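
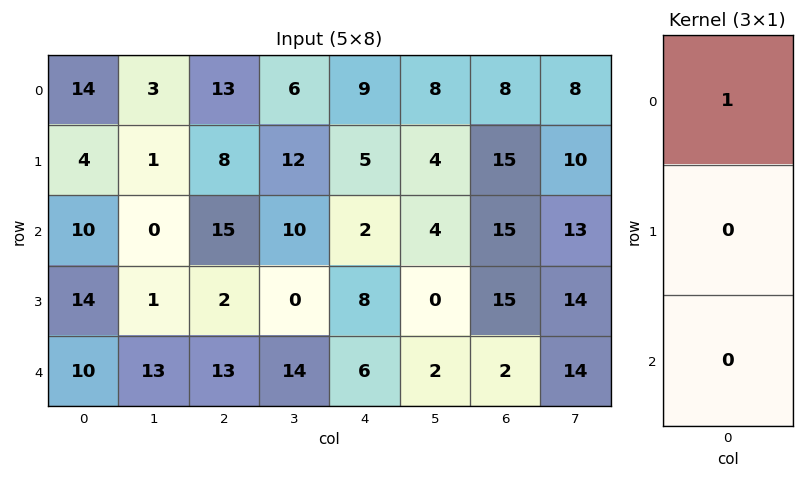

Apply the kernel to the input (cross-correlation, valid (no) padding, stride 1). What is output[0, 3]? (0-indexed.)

The receptive field on the input at this output position is [6 / 12 / 10]. Elementwise product with the kernel and sum: 6·1.

6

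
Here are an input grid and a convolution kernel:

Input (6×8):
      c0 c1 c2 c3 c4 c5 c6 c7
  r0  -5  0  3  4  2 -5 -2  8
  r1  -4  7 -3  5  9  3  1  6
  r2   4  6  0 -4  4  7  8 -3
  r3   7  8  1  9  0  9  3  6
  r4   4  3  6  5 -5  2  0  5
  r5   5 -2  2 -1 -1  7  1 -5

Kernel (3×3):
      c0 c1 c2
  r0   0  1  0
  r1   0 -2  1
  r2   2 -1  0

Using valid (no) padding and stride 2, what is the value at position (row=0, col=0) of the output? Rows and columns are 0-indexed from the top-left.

-15

The receptive field on the input at this output position is [-5 0 3 / -4 7 -3 / 4 6 0]. Elementwise product with the kernel and sum: 0·1 + 7·-2 + -3·1 + 4·2 + 6·-1.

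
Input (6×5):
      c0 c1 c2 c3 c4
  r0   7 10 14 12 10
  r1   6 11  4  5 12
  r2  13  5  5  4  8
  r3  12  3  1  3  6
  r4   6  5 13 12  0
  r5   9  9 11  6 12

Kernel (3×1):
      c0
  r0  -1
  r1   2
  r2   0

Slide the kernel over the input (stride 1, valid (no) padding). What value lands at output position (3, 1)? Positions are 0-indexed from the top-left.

The receptive field on the input at this output position is [3 / 5 / 9]. Elementwise product with the kernel and sum: 3·-1 + 5·2.

7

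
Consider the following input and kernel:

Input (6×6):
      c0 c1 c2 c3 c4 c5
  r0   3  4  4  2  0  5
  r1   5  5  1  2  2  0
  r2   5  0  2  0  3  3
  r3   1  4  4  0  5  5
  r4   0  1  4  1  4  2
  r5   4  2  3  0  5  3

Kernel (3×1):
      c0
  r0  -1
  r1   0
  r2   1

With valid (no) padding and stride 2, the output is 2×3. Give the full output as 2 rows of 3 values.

2 -2 3
-5 2 1

Output[0,0]: The receptive field on the input at this output position is [3 / 5 / 5]. Elementwise product with the kernel and sum: 3·-1 + 5·1.
Output[0,1]: The receptive field on the input at this output position is [4 / 1 / 2]. Elementwise product with the kernel and sum: 4·-1 + 2·1.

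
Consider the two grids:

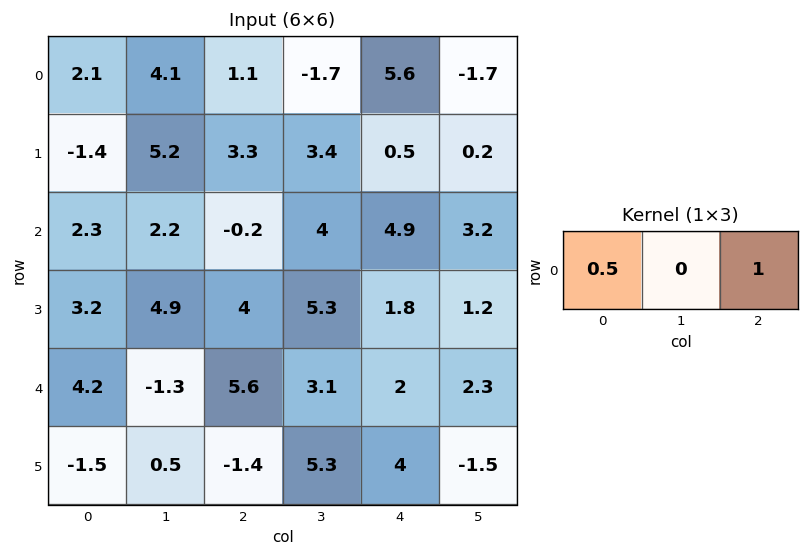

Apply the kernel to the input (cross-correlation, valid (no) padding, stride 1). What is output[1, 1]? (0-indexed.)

6

The receptive field on the input at this output position is [5.2 3.3 3.4]. Elementwise product with the kernel and sum: 5.2·0.5 + 3.4·1.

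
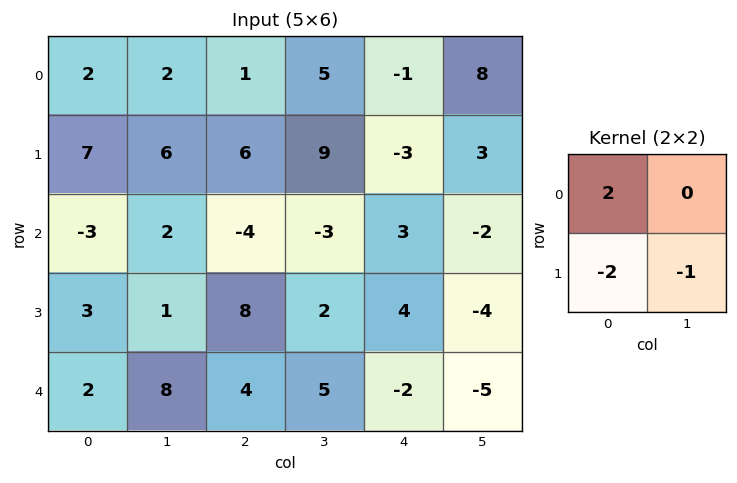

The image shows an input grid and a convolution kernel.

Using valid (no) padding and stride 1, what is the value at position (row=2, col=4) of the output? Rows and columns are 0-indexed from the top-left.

The receptive field on the input at this output position is [3 -2 / 4 -4]. Elementwise product with the kernel and sum: 3·2 + 4·-2 + -4·-1.

2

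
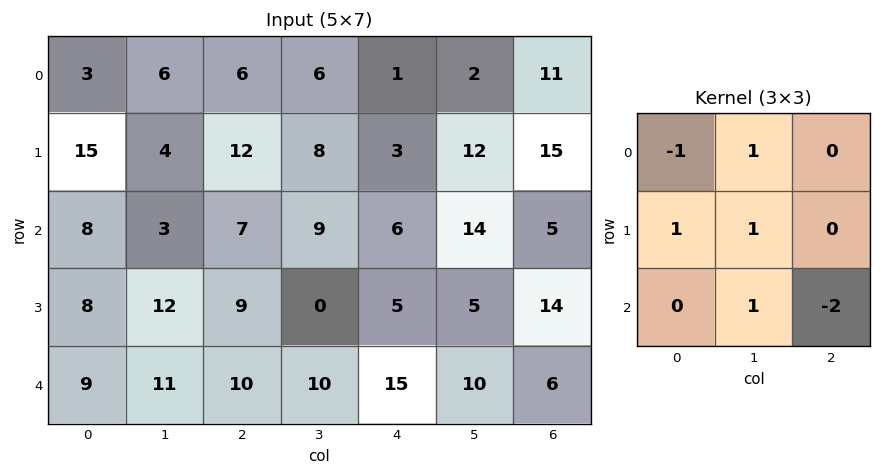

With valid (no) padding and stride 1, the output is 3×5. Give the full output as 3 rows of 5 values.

11 5 17 -16 20
-6 27 2 5 6
6 15 -9 -3 16

Output[0,0]: The receptive field on the input at this output position is [3 6 6 / 15 4 12 / 8 3 7]. Elementwise product with the kernel and sum: 3·-1 + 6·1 + 15·1 + 4·1 + 3·1 + 7·-2.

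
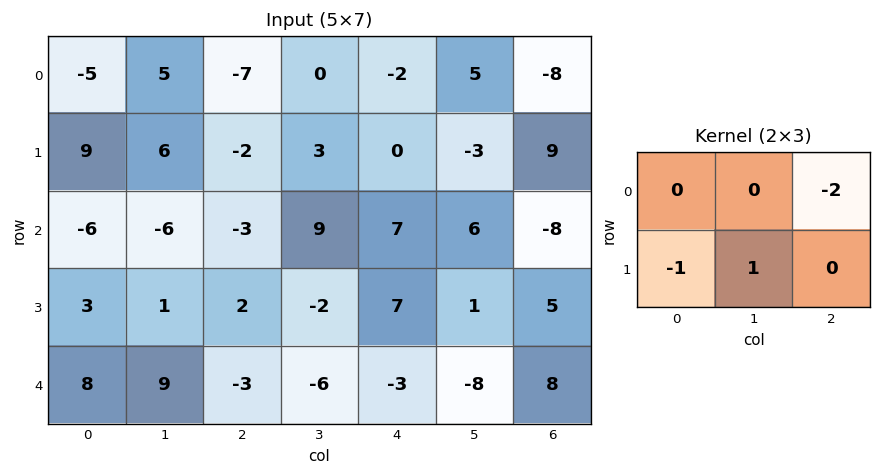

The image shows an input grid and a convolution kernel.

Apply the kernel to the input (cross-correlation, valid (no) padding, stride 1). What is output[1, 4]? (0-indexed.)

-19

The receptive field on the input at this output position is [0 -3 9 / 7 6 -8]. Elementwise product with the kernel and sum: 9·-2 + 7·-1 + 6·1.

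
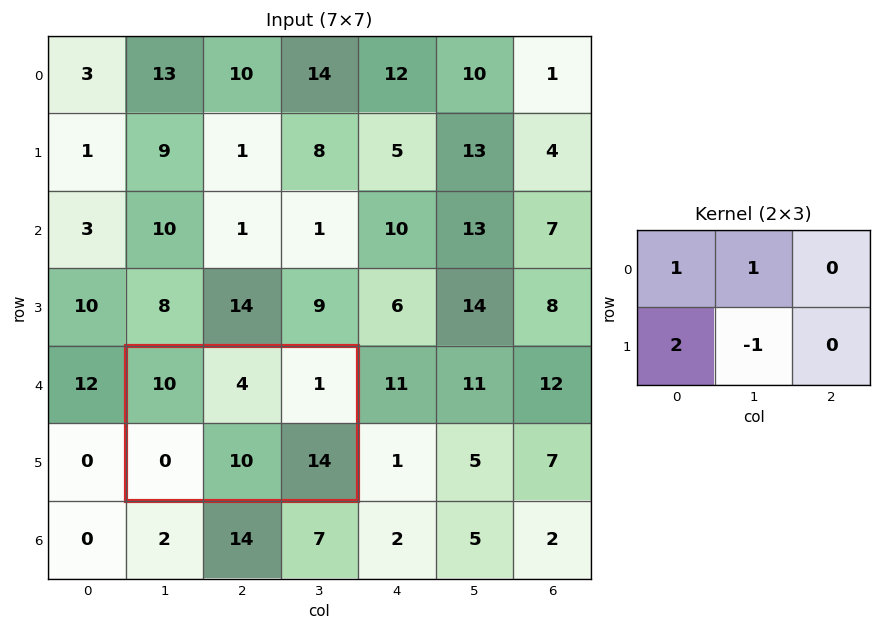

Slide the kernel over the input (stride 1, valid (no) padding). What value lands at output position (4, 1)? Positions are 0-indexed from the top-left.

The receptive field on the input at this output position is [10 4 1 / 0 10 14]. Elementwise product with the kernel and sum: 10·1 + 4·1 + 0·2 + 10·-1.

4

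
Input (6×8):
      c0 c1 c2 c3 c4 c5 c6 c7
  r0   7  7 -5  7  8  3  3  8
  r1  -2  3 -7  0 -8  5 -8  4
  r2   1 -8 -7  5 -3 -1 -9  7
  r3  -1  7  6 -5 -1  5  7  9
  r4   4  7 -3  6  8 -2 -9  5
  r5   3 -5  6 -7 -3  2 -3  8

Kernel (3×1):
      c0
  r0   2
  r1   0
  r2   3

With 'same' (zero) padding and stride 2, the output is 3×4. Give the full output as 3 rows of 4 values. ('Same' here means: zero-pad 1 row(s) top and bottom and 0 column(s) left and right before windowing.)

Output[0,0]: The receptive field on the zero-padded input at this output position is [0 / 7 / -2]. Elementwise product with the kernel and sum: 0·2 + -2·3.

-6 -21 -24 -24
-7 4 -19 5
7 30 -11 5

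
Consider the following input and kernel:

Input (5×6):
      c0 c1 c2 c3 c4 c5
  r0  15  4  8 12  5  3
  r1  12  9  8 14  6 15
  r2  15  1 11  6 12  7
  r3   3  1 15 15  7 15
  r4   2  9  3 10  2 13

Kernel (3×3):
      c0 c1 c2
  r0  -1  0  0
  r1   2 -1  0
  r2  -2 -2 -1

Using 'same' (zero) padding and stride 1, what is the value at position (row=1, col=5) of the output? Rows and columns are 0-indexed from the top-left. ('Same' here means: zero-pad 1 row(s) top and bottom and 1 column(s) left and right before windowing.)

The receptive field on the zero-padded input at this output position is [5 3 0 / 6 15 0 / 12 7 0]. Elementwise product with the kernel and sum: 5·-1 + 6·2 + 15·-1 + 12·-2 + 7·-2 + 0·-1.

-46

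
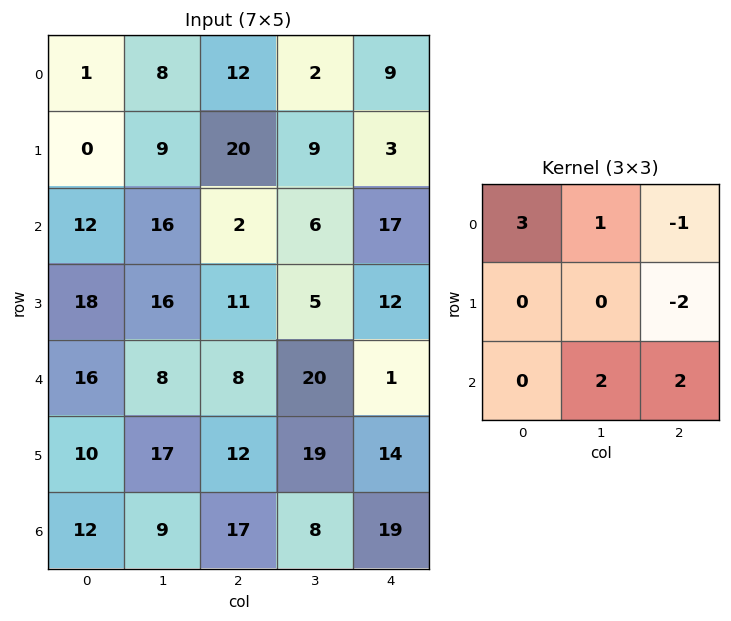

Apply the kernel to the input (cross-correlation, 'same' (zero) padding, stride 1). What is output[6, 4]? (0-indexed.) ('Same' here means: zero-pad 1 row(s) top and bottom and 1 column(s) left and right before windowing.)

The receptive field on the zero-padded input at this output position is [19 14 0 / 8 19 0 / 0 0 0]. Elementwise product with the kernel and sum: 19·3 + 14·1 + 0·-1 + 0·-2 + 0·2 + 0·2.

71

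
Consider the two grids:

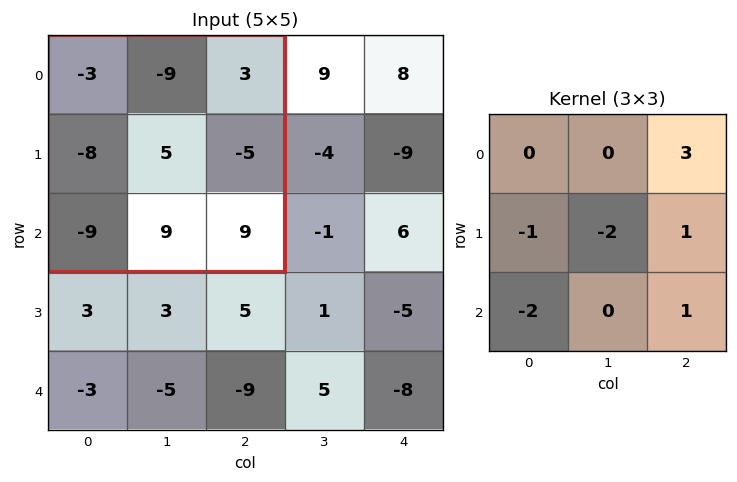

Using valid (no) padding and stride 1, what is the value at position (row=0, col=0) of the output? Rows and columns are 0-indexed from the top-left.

29

The receptive field on the input at this output position is [-3 -9 3 / -8 5 -5 / -9 9 9]. Elementwise product with the kernel and sum: 3·3 + -8·-1 + 5·-2 + -5·1 + -9·-2 + 9·1.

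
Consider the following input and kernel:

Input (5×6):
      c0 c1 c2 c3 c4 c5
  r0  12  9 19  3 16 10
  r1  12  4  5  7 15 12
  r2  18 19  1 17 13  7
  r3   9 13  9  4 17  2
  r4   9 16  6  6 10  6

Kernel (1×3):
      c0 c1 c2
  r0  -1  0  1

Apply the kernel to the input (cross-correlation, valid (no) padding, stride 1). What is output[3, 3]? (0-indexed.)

-2

The receptive field on the input at this output position is [4 17 2]. Elementwise product with the kernel and sum: 4·-1 + 2·1.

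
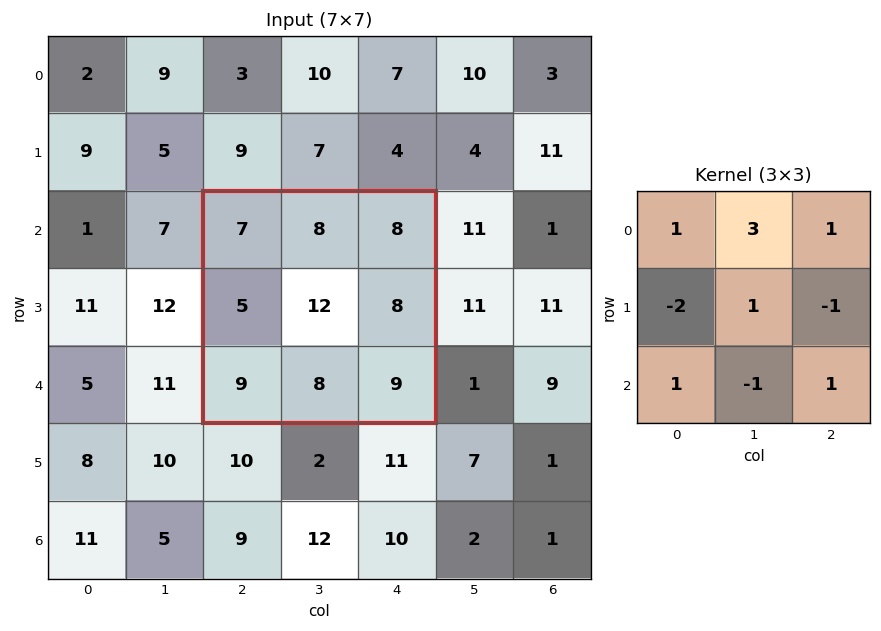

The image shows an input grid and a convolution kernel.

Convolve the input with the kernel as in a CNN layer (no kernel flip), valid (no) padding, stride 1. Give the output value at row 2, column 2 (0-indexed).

The receptive field on the input at this output position is [7 8 8 / 5 12 8 / 9 8 9]. Elementwise product with the kernel and sum: 7·1 + 8·3 + 8·1 + 5·-2 + 12·1 + 8·-1 + 9·1 + 8·-1 + 9·1.

43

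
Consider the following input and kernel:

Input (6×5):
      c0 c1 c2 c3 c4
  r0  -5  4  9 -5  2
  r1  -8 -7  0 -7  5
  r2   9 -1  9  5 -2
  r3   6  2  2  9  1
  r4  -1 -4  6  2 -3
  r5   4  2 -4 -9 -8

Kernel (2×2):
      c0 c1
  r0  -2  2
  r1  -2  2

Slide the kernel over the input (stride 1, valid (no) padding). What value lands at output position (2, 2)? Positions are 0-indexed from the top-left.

The receptive field on the input at this output position is [9 5 / 2 9]. Elementwise product with the kernel and sum: 9·-2 + 5·2 + 2·-2 + 9·2.

6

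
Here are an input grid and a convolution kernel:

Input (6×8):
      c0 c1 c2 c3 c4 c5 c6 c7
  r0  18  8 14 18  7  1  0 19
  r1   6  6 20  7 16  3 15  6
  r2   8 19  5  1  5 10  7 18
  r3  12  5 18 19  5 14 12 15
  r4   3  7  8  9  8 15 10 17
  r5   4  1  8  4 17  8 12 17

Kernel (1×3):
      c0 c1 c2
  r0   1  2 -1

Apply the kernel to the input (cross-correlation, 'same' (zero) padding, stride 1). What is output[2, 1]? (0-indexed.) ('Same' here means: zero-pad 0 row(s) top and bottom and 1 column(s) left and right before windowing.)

The receptive field on the zero-padded input at this output position is [8 19 5]. Elementwise product with the kernel and sum: 8·1 + 19·2 + 5·-1.

41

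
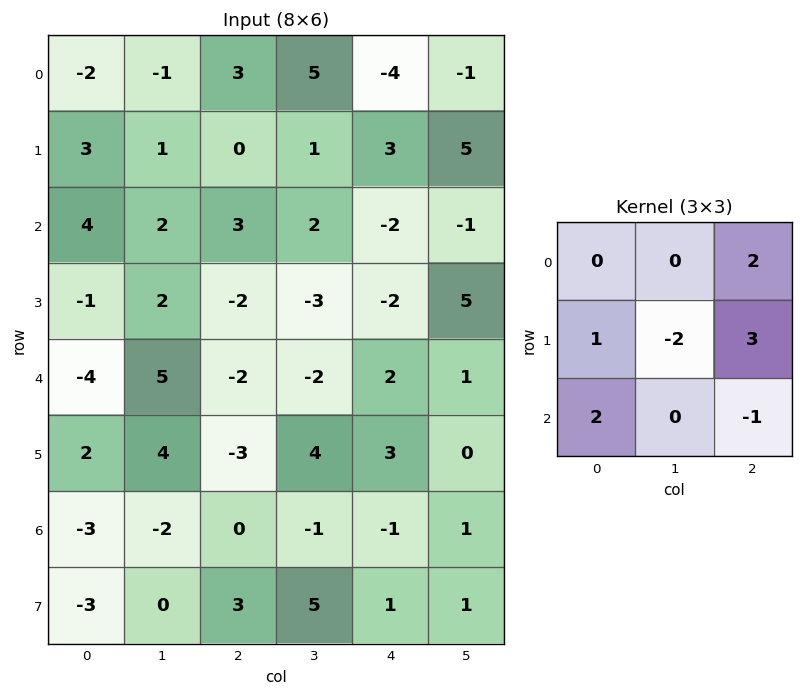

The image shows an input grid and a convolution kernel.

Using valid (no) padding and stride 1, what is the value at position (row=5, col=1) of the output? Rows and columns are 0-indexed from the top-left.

The receptive field on the input at this output position is [4 -3 4 / -2 0 -1 / 0 3 5]. Elementwise product with the kernel and sum: 4·2 + -2·1 + 0·-2 + -1·3 + 0·2 + 5·-1.

-2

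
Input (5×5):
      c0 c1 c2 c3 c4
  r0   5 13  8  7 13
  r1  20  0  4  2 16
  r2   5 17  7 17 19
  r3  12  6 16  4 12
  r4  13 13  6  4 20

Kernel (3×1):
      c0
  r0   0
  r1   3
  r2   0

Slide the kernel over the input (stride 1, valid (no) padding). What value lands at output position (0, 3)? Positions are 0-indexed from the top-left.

The receptive field on the input at this output position is [7 / 2 / 17]. Elementwise product with the kernel and sum: 2·3.

6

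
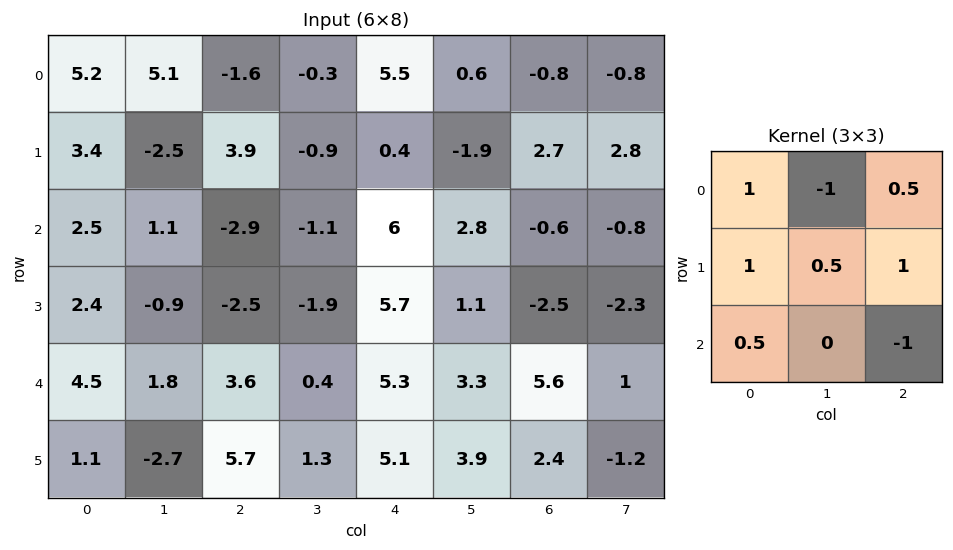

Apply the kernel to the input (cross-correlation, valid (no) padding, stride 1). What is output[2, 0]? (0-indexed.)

The receptive field on the input at this output position is [2.5 1.1 -2.9 / 2.4 -0.9 -2.5 / 4.5 1.8 3.6]. Elementwise product with the kernel and sum: 2.5·1 + 1.1·-1 + -2.9·0.5 + 2.4·1 + -0.9·0.5 + -2.5·1 + 4.5·0.5 + 3.6·-1.

-1.95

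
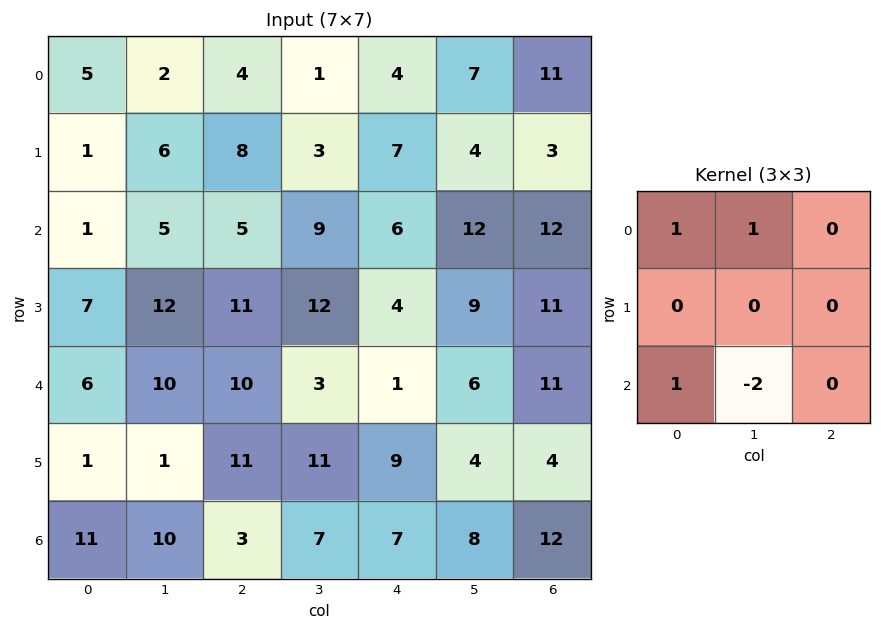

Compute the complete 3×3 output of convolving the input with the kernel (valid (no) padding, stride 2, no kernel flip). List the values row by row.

-2 -8 -7
-8 18 7
7 2 -2

Output[0,0]: The receptive field on the input at this output position is [5 2 4 / 1 6 8 / 1 5 5]. Elementwise product with the kernel and sum: 5·1 + 2·1 + 1·1 + 5·-2.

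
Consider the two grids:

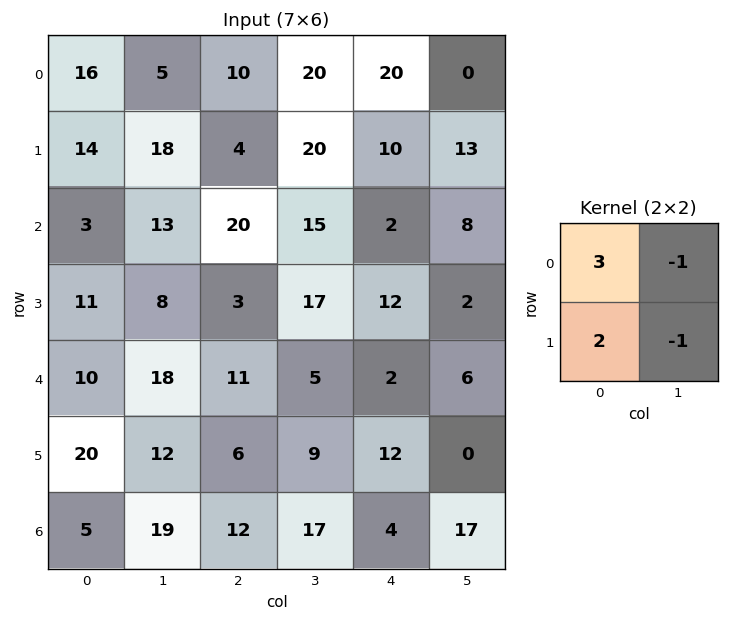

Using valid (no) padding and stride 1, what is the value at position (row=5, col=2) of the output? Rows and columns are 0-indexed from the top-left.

The receptive field on the input at this output position is [6 9 / 12 17]. Elementwise product with the kernel and sum: 6·3 + 9·-1 + 12·2 + 17·-1.

16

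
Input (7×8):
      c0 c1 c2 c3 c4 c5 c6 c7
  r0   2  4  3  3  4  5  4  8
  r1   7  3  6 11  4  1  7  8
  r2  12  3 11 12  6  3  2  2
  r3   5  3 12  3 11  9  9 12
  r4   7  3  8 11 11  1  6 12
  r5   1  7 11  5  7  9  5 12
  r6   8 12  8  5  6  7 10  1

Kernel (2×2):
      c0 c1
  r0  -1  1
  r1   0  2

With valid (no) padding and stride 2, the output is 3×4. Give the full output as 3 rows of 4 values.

8 22 3 20
-3 7 15 24
10 13 8 30

Output[0,0]: The receptive field on the input at this output position is [2 4 / 7 3]. Elementwise product with the kernel and sum: 2·-1 + 4·1 + 3·2.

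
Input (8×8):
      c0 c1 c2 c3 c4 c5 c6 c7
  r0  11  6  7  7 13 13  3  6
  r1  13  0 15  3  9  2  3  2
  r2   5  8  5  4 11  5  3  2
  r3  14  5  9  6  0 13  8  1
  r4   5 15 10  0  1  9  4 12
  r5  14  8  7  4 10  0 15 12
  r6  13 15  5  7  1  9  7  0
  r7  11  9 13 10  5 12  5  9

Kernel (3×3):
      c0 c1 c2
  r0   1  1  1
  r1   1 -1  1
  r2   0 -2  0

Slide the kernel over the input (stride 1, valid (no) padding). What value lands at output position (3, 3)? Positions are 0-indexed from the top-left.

7

The receptive field on the input at this output position is [6 0 13 / 0 1 9 / 4 10 0]. Elementwise product with the kernel and sum: 6·1 + 0·1 + 13·1 + 0·1 + 1·-1 + 9·1 + 10·-2.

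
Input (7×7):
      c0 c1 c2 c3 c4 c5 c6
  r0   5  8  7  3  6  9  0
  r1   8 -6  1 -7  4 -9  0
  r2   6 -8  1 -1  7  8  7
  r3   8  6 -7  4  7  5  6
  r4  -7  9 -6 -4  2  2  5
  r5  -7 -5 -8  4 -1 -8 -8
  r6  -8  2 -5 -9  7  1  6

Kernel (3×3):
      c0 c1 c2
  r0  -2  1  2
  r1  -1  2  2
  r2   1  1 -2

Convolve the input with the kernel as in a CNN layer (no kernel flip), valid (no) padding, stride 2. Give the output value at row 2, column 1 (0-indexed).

-2

The receptive field on the input at this output position is [-6 -4 2 / -8 4 -1 / -5 -9 7]. Elementwise product with the kernel and sum: -6·-2 + -4·1 + 2·2 + -8·-1 + 4·2 + -1·2 + -5·1 + -9·1 + 7·-2.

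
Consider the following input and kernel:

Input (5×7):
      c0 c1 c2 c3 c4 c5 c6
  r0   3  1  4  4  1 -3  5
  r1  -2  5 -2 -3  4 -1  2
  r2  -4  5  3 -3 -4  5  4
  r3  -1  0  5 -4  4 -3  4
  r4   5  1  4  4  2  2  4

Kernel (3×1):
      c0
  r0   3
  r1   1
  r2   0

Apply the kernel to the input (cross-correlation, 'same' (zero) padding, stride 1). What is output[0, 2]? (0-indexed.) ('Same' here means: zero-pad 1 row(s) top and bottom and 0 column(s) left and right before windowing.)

The receptive field on the zero-padded input at this output position is [0 / 4 / -2]. Elementwise product with the kernel and sum: 0·3 + 4·1.

4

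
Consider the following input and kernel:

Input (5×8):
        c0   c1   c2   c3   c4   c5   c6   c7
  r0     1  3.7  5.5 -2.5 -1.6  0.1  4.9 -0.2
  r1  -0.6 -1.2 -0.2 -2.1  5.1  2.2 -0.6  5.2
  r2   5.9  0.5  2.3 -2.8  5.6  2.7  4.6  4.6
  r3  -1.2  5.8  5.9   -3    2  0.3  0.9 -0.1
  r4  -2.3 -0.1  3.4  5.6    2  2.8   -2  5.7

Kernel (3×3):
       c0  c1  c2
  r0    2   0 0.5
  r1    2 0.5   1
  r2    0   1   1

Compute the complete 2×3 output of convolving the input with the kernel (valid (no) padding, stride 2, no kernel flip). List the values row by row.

Output[0,0]: The receptive field on the input at this output position is [1 3.7 5.5 / -0.6 -1.2 -0.2 / 5.9 0.5 2.3]. Elementwise product with the kernel and sum: 1·2 + 5.5·0.5 + -0.6·2 + -1.2·0.5 + -0.2·1 + 0.5·1 + 2.3·1.

5.55 16.65 17.25
22.65 27.3 19.35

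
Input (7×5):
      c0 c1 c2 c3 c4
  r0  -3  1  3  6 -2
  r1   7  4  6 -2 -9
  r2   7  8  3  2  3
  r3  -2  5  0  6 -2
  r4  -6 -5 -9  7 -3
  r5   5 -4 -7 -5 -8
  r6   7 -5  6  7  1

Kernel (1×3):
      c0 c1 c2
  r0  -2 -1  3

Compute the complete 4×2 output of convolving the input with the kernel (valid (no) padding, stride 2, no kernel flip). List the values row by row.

Output[0,0]: The receptive field on the input at this output position is [-3 1 3]. Elementwise product with the kernel and sum: -3·-2 + 1·-1 + 3·3.
Output[0,1]: The receptive field on the input at this output position is [3 6 -2]. Elementwise product with the kernel and sum: 3·-2 + 6·-1 + -2·3.

14 -18
-13 1
-10 2
9 -16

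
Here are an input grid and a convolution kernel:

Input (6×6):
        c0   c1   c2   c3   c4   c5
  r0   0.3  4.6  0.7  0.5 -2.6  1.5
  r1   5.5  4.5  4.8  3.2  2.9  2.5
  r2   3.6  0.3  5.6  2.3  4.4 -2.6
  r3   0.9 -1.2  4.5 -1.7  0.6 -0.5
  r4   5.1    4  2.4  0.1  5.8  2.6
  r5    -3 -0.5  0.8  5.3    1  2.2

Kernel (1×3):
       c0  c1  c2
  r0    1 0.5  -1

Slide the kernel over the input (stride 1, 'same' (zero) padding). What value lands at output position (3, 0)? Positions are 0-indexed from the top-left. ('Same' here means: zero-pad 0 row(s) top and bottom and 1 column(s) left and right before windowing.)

1.65

The receptive field on the zero-padded input at this output position is [0 0.9 -1.2]. Elementwise product with the kernel and sum: 0·1 + 0.9·0.5 + -1.2·-1.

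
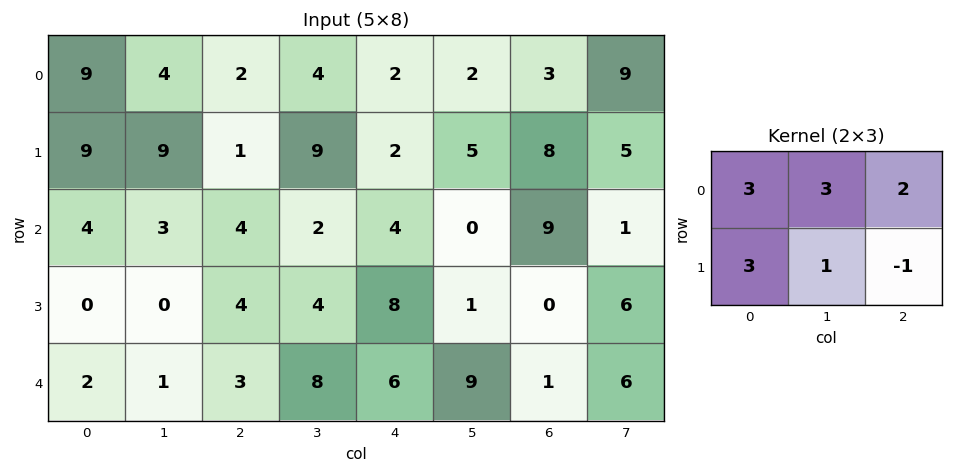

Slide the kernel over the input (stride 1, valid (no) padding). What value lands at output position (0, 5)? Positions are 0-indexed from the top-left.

51

The receptive field on the input at this output position is [2 3 9 / 5 8 5]. Elementwise product with the kernel and sum: 2·3 + 3·3 + 9·2 + 5·3 + 8·1 + 5·-1.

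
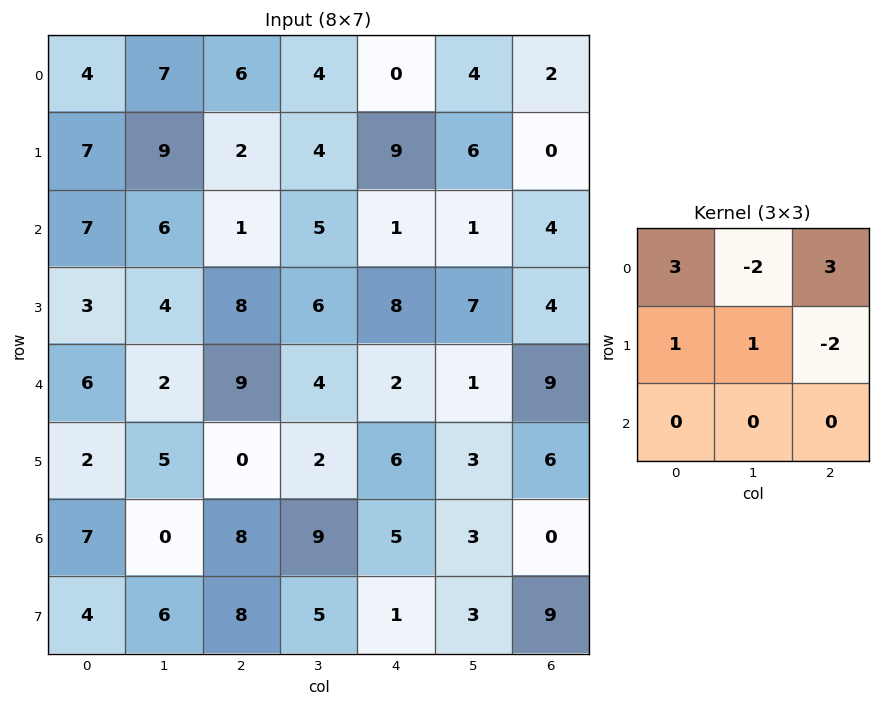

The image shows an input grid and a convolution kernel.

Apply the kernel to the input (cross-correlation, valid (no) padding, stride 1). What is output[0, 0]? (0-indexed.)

The receptive field on the input at this output position is [4 7 6 / 7 9 2 / 7 6 1]. Elementwise product with the kernel and sum: 4·3 + 7·-2 + 6·3 + 7·1 + 9·1 + 2·-2.

28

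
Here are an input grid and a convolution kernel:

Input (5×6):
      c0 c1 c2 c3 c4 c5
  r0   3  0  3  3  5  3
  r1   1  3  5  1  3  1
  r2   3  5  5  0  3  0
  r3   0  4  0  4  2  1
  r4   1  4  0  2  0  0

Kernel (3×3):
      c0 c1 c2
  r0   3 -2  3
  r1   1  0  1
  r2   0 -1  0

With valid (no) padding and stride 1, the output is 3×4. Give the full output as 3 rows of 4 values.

Output[0,0]: The receptive field on the input at this output position is [3 0 3 / 1 3 5 / 3 5 5]. Elementwise product with the kernel and sum: 3·3 + 0·-2 + 3·3 + 1·1 + 5·1 + 5·-1.
Output[0,1]: The receptive field on the input at this output position is [0 3 3 / 3 5 1 / 5 5 0]. Elementwise product with the kernel and sum: 0·3 + 3·-2 + 3·3 + 3·1 + 1·1 + 5·-1.

19 2 26 7
16 7 26 -2
10 13 24 -1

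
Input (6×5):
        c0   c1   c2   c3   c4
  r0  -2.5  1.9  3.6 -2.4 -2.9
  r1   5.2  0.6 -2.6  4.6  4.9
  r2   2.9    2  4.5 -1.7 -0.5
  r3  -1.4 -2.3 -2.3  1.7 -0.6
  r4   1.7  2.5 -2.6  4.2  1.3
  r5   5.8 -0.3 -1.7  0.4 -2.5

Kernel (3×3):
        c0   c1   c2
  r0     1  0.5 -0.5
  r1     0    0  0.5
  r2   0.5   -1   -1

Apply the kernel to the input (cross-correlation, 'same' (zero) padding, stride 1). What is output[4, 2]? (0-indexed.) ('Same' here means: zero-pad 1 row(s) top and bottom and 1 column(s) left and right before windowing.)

The receptive field on the zero-padded input at this output position is [-2.3 -2.3 1.7 / 2.5 -2.6 4.2 / -0.3 -1.7 0.4]. Elementwise product with the kernel and sum: -2.3·1 + -2.3·0.5 + 1.7·-0.5 + 4.2·0.5 + -0.3·0.5 + -1.7·-1 + 0.4·-1.

-1.05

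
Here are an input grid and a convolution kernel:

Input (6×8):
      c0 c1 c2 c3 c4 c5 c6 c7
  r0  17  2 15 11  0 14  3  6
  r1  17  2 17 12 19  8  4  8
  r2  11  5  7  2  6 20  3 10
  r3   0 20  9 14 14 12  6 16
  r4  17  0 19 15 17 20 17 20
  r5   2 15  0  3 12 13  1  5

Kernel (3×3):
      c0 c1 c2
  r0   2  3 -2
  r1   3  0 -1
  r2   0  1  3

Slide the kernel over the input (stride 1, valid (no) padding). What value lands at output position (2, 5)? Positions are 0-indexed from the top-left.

The receptive field on the input at this output position is [20 3 10 / 12 6 16 / 20 17 20]. Elementwise product with the kernel and sum: 20·2 + 3·3 + 10·-2 + 12·3 + 16·-1 + 17·1 + 20·3.

126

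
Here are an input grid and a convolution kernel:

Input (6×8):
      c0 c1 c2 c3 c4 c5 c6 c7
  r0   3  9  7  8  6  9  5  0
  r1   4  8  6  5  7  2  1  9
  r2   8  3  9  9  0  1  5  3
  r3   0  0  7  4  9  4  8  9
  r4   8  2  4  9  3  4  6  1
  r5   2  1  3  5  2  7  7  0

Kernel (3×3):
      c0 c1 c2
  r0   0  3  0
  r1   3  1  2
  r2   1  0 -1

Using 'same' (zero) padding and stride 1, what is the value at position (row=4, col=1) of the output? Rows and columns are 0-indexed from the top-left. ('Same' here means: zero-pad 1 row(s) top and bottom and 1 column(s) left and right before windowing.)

33

The receptive field on the zero-padded input at this output position is [0 0 7 / 8 2 4 / 2 1 3]. Elementwise product with the kernel and sum: 0·3 + 8·3 + 2·1 + 4·2 + 2·1 + 3·-1.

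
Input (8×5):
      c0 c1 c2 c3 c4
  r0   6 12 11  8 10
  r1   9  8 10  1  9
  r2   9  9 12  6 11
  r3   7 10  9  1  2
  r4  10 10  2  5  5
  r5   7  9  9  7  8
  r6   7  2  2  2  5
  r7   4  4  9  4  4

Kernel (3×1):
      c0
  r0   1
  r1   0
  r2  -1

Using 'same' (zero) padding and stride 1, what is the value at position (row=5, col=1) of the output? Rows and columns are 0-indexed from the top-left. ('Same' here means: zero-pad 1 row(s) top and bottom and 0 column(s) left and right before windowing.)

The receptive field on the zero-padded input at this output position is [10 / 9 / 2]. Elementwise product with the kernel and sum: 10·1 + 2·-1.

8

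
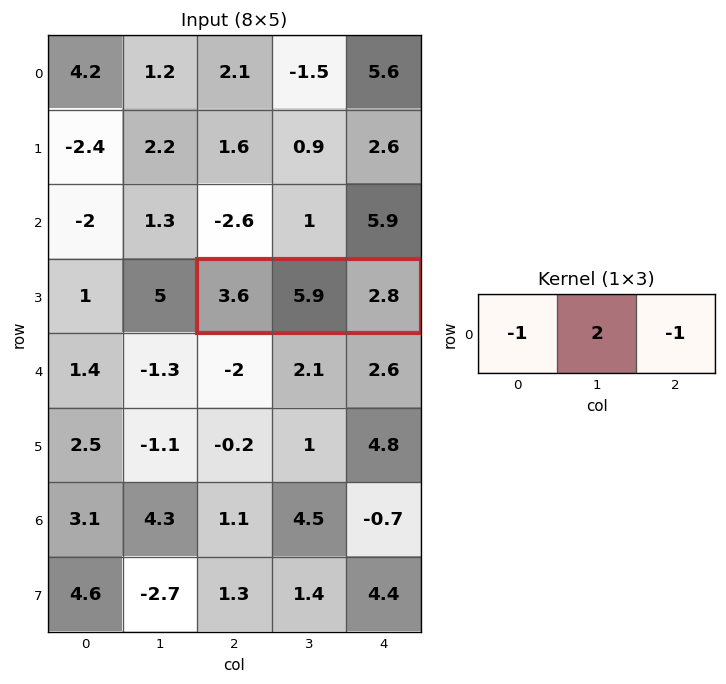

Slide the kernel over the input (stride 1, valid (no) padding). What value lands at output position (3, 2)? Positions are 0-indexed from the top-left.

The receptive field on the input at this output position is [3.6 5.9 2.8]. Elementwise product with the kernel and sum: 3.6·-1 + 5.9·2 + 2.8·-1.

5.4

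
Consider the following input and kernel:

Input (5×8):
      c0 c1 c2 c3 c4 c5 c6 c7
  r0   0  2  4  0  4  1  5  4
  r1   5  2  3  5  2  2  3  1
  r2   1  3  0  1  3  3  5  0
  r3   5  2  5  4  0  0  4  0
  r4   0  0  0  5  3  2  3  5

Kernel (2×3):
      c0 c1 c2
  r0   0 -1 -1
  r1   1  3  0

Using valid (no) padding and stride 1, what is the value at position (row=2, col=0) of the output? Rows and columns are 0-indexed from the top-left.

8

The receptive field on the input at this output position is [1 3 0 / 5 2 5]. Elementwise product with the kernel and sum: 3·-1 + 0·-1 + 5·1 + 2·3.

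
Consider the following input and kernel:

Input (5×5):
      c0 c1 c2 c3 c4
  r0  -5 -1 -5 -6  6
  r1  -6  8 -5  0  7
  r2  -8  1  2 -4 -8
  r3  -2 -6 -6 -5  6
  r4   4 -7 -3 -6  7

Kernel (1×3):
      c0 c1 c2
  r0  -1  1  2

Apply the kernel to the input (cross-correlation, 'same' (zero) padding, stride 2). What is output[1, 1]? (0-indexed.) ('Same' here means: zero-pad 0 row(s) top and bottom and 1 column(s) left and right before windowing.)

The receptive field on the zero-padded input at this output position is [1 2 -4]. Elementwise product with the kernel and sum: 1·-1 + 2·1 + -4·2.

-7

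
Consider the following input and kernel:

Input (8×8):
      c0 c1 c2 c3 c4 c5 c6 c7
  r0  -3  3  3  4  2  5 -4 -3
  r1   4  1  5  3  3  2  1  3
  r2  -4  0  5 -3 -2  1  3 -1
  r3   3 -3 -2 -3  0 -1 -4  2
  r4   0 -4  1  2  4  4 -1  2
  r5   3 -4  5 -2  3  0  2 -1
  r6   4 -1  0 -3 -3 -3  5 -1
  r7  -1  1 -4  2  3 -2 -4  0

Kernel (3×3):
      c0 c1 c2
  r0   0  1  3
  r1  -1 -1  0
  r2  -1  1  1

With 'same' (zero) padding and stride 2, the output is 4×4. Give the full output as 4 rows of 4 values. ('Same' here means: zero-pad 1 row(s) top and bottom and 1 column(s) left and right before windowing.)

Output[0,0]: The receptive field on the zero-padded input at this output position is [0 0 0 / 0 -3 3 / 0 4 1]. Elementwise product with the kernel and sum: 0·1 + 0·3 + 0·-1 + -3·-1 + 0·-1 + 4·1 + 1·1.

8 1 -4 1
11 7 16 5
-7 -1 -4 0
-13 -3 8 -5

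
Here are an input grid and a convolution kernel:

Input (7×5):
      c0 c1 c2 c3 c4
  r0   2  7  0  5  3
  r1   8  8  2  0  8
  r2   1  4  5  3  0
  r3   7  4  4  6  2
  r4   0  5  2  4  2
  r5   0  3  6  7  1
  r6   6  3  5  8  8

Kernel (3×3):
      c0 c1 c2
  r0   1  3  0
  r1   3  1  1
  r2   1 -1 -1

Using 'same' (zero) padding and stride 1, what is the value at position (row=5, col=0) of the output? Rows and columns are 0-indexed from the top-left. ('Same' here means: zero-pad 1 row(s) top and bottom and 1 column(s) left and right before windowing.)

-6

The receptive field on the zero-padded input at this output position is [0 0 5 / 0 0 3 / 0 6 3]. Elementwise product with the kernel and sum: 0·1 + 0·3 + 0·3 + 0·1 + 3·1 + 0·1 + 6·-1 + 3·-1.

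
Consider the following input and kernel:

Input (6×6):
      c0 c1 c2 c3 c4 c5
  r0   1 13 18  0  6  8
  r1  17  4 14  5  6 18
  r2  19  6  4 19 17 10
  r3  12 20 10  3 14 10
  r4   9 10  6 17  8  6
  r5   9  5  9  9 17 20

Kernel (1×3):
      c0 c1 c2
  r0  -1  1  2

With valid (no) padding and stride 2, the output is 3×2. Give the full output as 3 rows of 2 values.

Output[0,0]: The receptive field on the input at this output position is [1 13 18]. Elementwise product with the kernel and sum: 1·-1 + 13·1 + 18·2.
Output[0,1]: The receptive field on the input at this output position is [18 0 6]. Elementwise product with the kernel and sum: 18·-1 + 0·1 + 6·2.

48 -6
-5 49
13 27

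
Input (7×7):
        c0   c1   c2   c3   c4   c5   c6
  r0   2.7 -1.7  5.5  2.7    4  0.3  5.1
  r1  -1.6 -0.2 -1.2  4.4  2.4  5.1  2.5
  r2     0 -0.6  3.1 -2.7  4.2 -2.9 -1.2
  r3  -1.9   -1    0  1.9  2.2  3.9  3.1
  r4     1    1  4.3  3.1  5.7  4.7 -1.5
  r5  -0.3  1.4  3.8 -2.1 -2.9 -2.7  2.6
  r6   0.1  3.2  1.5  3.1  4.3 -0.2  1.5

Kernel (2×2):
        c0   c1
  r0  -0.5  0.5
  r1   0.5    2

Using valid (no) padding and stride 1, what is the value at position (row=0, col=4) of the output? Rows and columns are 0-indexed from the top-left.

9.55

The receptive field on the input at this output position is [4 0.3 / 2.4 5.1]. Elementwise product with the kernel and sum: 4·-0.5 + 0.3·0.5 + 2.4·0.5 + 5.1·2.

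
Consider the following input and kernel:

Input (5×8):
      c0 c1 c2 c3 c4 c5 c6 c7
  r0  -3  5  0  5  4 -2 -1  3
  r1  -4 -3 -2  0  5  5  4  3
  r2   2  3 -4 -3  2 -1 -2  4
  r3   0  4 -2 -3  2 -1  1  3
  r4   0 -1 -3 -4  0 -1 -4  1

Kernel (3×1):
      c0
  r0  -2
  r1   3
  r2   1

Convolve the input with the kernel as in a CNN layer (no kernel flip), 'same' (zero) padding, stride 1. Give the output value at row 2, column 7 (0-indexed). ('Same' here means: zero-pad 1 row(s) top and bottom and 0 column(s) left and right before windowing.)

The receptive field on the zero-padded input at this output position is [3 / 4 / 3]. Elementwise product with the kernel and sum: 3·-2 + 4·3 + 3·1.

9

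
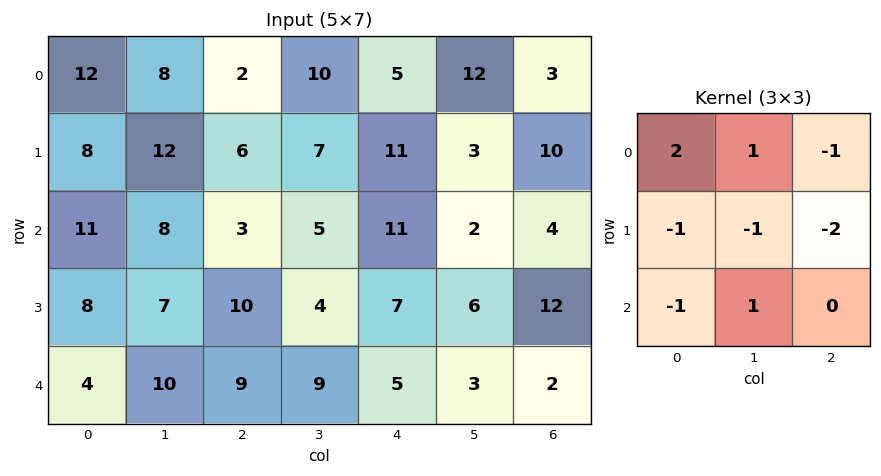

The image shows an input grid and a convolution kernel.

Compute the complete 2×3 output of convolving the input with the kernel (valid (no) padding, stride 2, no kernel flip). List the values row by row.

-5 -24 -24
-2 -28 -19

Output[0,0]: The receptive field on the input at this output position is [12 8 2 / 8 12 6 / 11 8 3]. Elementwise product with the kernel and sum: 12·2 + 8·1 + 2·-1 + 8·-1 + 12·-1 + 6·-2 + 11·-1 + 8·1.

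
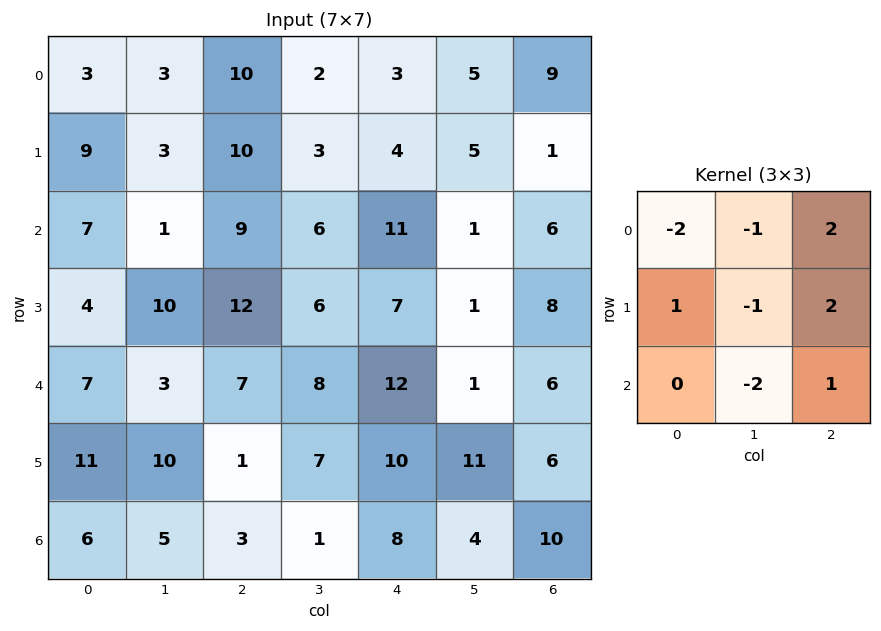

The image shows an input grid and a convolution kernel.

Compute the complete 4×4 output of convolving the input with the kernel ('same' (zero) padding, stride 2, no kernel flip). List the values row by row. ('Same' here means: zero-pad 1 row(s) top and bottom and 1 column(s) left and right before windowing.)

-12 -20 6 -6
-6 -24 -16 -32
3 -3 -28 -27
13 -3 -1 -34

Output[0,0]: The receptive field on the zero-padded input at this output position is [0 0 0 / 0 3 3 / 0 9 3]. Elementwise product with the kernel and sum: 0·-2 + 0·-1 + 0·2 + 0·1 + 3·-1 + 3·2 + 9·-2 + 3·1.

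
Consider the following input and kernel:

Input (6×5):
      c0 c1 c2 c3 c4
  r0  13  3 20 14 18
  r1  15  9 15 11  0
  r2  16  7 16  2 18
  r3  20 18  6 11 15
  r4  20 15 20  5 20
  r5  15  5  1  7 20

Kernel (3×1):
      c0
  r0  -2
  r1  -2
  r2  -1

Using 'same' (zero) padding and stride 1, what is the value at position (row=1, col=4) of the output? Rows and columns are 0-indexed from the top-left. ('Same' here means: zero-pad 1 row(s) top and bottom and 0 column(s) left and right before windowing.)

The receptive field on the zero-padded input at this output position is [18 / 0 / 18]. Elementwise product with the kernel and sum: 18·-2 + 0·-2 + 18·-1.

-54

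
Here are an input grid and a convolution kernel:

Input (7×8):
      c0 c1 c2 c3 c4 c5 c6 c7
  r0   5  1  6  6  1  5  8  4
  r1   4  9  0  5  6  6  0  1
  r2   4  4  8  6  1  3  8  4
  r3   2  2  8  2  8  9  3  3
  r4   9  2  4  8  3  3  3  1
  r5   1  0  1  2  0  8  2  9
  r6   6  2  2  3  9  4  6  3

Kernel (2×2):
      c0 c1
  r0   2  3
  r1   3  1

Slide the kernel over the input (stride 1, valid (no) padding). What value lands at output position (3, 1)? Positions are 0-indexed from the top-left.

The receptive field on the input at this output position is [2 8 / 2 4]. Elementwise product with the kernel and sum: 2·2 + 8·3 + 2·3 + 4·1.

38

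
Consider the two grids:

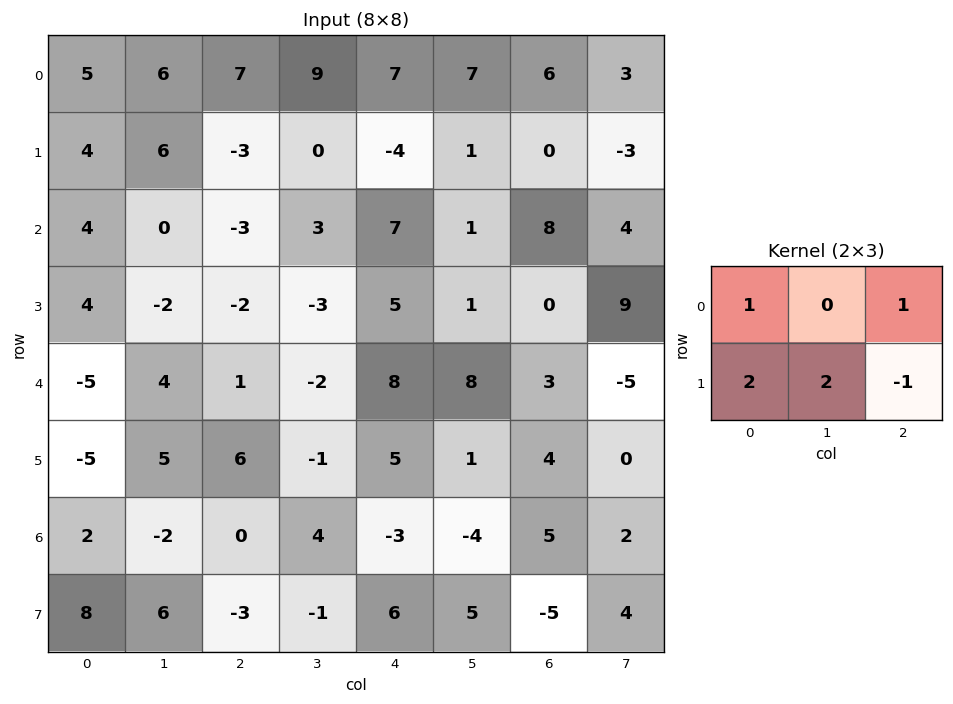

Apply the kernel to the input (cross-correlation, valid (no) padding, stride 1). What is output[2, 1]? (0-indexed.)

The receptive field on the input at this output position is [0 -3 3 / -2 -2 -3]. Elementwise product with the kernel and sum: 0·1 + 3·1 + -2·2 + -2·2 + -3·-1.

-2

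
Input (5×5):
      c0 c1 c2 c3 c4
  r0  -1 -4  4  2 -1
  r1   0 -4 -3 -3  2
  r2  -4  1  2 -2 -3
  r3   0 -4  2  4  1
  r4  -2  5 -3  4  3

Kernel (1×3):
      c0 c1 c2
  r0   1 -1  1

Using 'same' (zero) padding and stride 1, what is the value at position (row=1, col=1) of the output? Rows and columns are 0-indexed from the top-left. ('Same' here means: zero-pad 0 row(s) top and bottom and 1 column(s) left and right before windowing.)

1

The receptive field on the zero-padded input at this output position is [0 -4 -3]. Elementwise product with the kernel and sum: 0·1 + -4·-1 + -3·1.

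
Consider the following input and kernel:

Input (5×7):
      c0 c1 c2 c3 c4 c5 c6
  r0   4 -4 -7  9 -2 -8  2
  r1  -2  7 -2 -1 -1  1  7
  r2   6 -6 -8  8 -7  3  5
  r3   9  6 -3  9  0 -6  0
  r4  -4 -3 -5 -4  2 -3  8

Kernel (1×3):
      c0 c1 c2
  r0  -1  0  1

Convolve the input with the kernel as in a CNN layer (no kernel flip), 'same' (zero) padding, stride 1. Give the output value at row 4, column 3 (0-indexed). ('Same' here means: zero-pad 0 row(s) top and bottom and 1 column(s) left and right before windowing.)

The receptive field on the zero-padded input at this output position is [-5 -4 2]. Elementwise product with the kernel and sum: -5·-1 + 2·1.

7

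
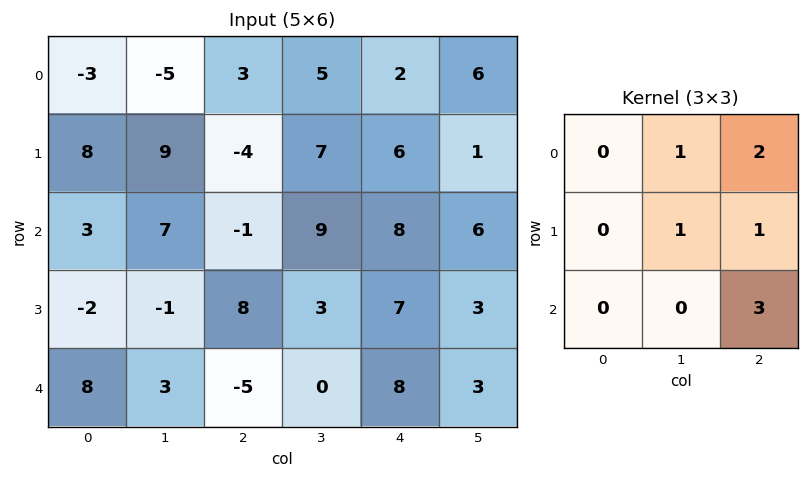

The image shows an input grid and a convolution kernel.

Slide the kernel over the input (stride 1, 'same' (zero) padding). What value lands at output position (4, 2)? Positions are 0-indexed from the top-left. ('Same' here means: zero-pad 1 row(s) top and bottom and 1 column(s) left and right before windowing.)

The receptive field on the zero-padded input at this output position is [-1 8 3 / 3 -5 0 / 0 0 0]. Elementwise product with the kernel and sum: 8·1 + 3·2 + -5·1 + 0·1 + 0·3.

9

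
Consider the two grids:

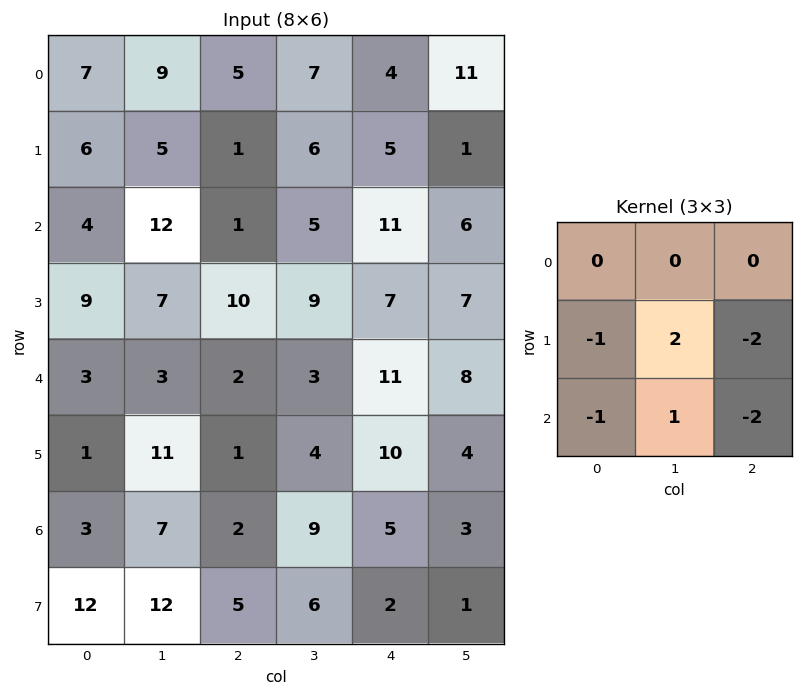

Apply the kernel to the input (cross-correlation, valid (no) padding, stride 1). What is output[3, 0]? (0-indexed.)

The receptive field on the input at this output position is [9 7 10 / 3 3 2 / 1 11 1]. Elementwise product with the kernel and sum: 3·-1 + 3·2 + 2·-2 + 1·-1 + 11·1 + 1·-2.

7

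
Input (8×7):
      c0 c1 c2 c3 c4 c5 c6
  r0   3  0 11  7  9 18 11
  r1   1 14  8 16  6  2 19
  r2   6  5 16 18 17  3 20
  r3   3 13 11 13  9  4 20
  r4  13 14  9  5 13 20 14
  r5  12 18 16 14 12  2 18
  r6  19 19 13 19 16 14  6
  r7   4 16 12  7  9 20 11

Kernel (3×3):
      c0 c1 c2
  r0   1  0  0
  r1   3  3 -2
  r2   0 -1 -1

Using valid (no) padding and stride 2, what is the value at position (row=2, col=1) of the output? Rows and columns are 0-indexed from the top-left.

The receptive field on the input at this output position is [9 5 13 / 16 14 12 / 13 19 16]. Elementwise product with the kernel and sum: 9·1 + 16·3 + 14·3 + 12·-2 + 19·-1 + 16·-1.

40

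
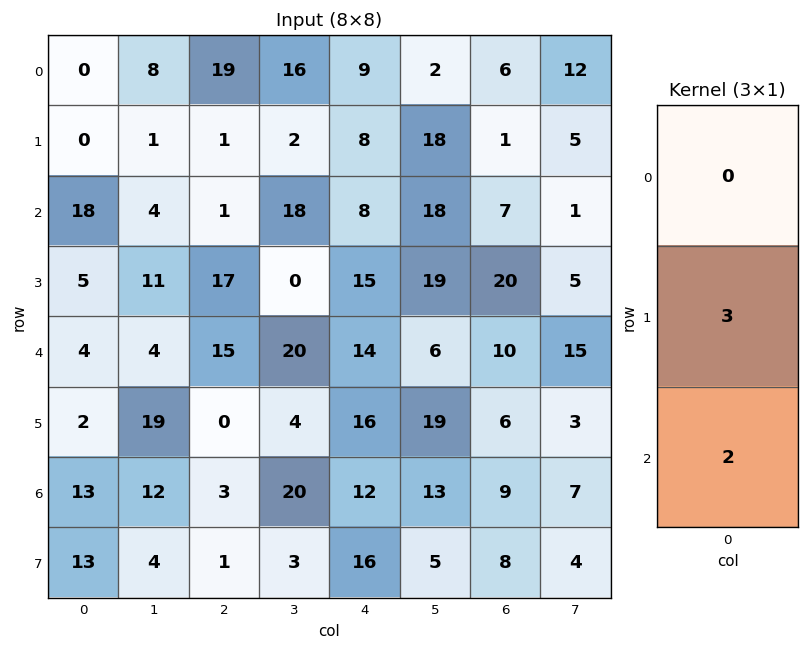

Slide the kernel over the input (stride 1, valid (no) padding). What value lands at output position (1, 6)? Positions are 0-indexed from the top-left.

61

The receptive field on the input at this output position is [1 / 7 / 20]. Elementwise product with the kernel and sum: 7·3 + 20·2.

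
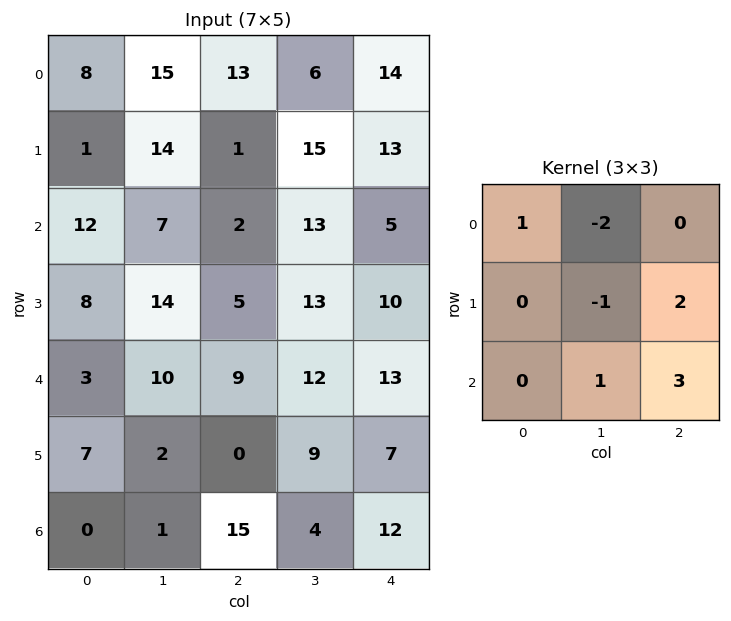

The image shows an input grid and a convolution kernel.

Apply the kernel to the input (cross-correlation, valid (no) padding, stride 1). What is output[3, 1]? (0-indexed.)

The receptive field on the input at this output position is [14 5 13 / 10 9 12 / 2 0 9]. Elementwise product with the kernel and sum: 14·1 + 5·-2 + 9·-1 + 12·2 + 0·1 + 9·3.

46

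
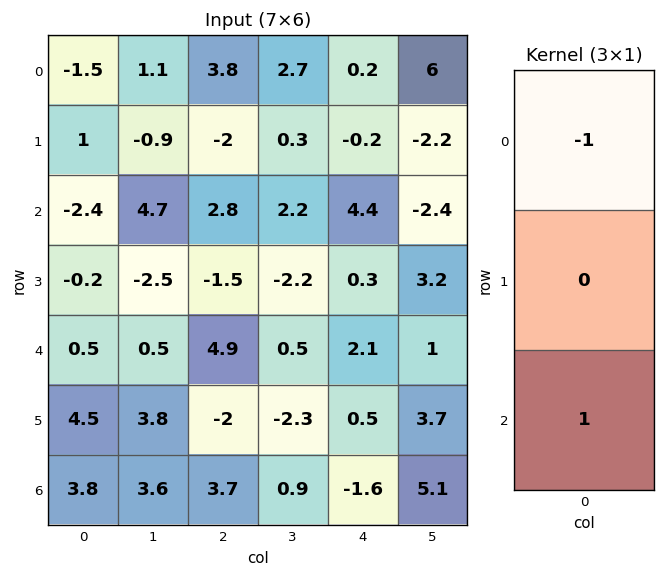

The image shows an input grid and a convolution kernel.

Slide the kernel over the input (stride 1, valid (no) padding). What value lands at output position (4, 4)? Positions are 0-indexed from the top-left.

The receptive field on the input at this output position is [2.1 / 0.5 / -1.6]. Elementwise product with the kernel and sum: 2.1·-1 + -1.6·1.

-3.7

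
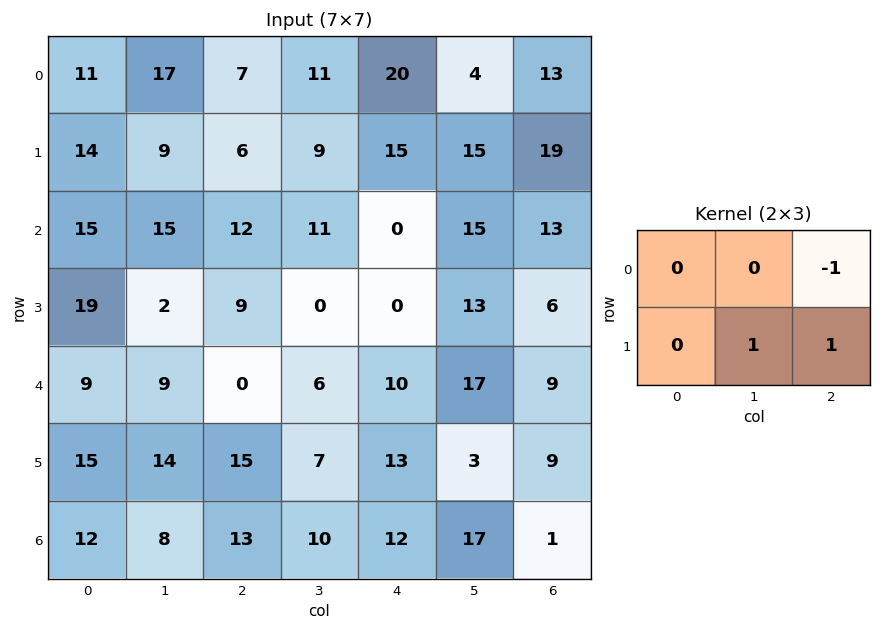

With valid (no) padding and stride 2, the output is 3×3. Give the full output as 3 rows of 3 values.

8 4 21
-1 0 6
29 10 3

Output[0,0]: The receptive field on the input at this output position is [11 17 7 / 14 9 6]. Elementwise product with the kernel and sum: 7·-1 + 9·1 + 6·1.
Output[0,1]: The receptive field on the input at this output position is [7 11 20 / 6 9 15]. Elementwise product with the kernel and sum: 20·-1 + 9·1 + 15·1.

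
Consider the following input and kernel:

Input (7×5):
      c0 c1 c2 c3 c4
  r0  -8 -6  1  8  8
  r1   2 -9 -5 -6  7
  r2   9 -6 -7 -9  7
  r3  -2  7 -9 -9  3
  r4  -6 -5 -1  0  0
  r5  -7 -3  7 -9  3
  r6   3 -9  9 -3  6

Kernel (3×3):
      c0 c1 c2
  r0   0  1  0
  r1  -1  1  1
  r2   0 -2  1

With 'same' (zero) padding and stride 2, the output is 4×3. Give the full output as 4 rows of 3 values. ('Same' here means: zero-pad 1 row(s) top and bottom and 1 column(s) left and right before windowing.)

-27 19 -14
16 -6 17
-2 -28 -3
-13 22 12

Output[0,0]: The receptive field on the zero-padded input at this output position is [0 0 0 / 0 -8 -6 / 0 2 -9]. Elementwise product with the kernel and sum: 0·1 + 0·-1 + -8·1 + -6·1 + 2·-2 + -9·1.
Output[0,1]: The receptive field on the zero-padded input at this output position is [0 0 0 / -6 1 8 / -9 -5 -6]. Elementwise product with the kernel and sum: 0·1 + -6·-1 + 1·1 + 8·1 + -5·-2 + -6·1.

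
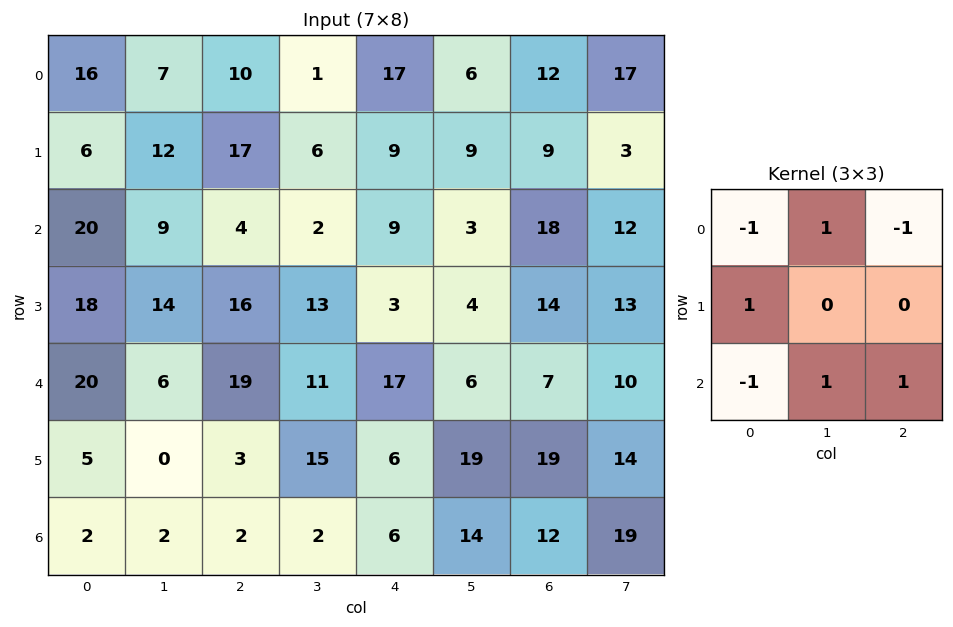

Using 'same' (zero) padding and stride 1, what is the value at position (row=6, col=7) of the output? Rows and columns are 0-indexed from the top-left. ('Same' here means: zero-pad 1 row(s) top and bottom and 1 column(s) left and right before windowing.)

7

The receptive field on the zero-padded input at this output position is [19 14 0 / 12 19 0 / 0 0 0]. Elementwise product with the kernel and sum: 19·-1 + 14·1 + 0·-1 + 12·1 + 0·-1 + 0·1 + 0·1.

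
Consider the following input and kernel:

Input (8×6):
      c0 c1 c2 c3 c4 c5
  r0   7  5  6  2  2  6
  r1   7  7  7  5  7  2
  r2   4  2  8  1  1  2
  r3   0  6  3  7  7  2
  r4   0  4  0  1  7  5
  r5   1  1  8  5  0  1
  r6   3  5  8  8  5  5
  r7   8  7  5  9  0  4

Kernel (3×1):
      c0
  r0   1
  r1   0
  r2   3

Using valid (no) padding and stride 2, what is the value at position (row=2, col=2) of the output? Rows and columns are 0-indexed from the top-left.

22

The receptive field on the input at this output position is [7 / 0 / 5]. Elementwise product with the kernel and sum: 7·1 + 5·3.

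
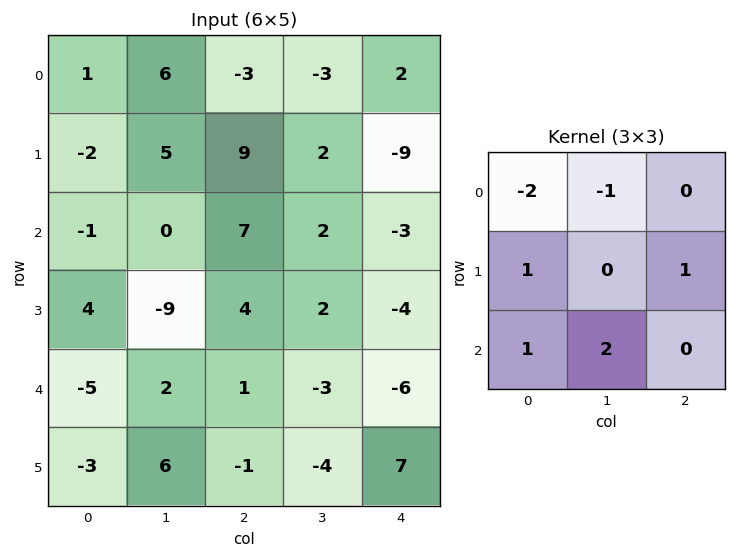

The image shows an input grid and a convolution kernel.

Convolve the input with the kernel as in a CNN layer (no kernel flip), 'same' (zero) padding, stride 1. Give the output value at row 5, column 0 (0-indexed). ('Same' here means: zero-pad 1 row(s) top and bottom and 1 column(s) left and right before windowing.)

The receptive field on the zero-padded input at this output position is [0 -5 2 / 0 -3 6 / 0 0 0]. Elementwise product with the kernel and sum: 0·-2 + -5·-1 + 0·1 + 6·1 + 0·1 + 0·2.

11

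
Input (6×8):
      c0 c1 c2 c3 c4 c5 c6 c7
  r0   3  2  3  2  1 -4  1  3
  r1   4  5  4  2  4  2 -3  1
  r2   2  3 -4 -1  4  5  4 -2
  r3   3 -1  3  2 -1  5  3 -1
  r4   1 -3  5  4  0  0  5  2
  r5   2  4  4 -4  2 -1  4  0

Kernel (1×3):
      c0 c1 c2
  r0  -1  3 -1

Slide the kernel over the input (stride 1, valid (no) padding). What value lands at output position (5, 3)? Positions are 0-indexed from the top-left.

11

The receptive field on the input at this output position is [-4 2 -1]. Elementwise product with the kernel and sum: -4·-1 + 2·3 + -1·-1.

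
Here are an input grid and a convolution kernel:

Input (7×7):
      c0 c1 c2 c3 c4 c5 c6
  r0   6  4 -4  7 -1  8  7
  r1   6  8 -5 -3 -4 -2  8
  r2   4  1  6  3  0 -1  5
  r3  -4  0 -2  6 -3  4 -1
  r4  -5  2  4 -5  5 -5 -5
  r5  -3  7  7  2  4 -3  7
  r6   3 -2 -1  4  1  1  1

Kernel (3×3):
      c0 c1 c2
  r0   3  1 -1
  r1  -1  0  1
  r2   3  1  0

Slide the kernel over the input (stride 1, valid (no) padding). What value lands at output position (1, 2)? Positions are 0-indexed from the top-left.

-20

The receptive field on the input at this output position is [-5 -3 -4 / 6 3 0 / -2 6 -3]. Elementwise product with the kernel and sum: -5·3 + -3·1 + -4·-1 + 6·-1 + 0·1 + -2·3 + 6·1.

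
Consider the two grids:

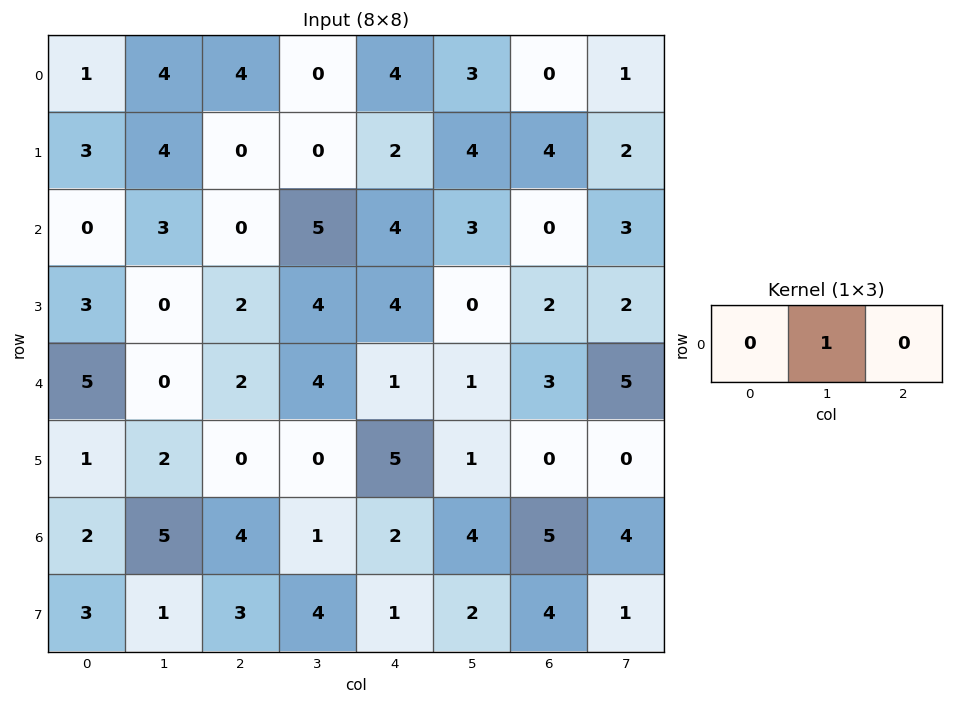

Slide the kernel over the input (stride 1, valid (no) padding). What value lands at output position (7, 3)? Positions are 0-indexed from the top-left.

The receptive field on the input at this output position is [4 1 2]. Elementwise product with the kernel and sum: 1·1.

1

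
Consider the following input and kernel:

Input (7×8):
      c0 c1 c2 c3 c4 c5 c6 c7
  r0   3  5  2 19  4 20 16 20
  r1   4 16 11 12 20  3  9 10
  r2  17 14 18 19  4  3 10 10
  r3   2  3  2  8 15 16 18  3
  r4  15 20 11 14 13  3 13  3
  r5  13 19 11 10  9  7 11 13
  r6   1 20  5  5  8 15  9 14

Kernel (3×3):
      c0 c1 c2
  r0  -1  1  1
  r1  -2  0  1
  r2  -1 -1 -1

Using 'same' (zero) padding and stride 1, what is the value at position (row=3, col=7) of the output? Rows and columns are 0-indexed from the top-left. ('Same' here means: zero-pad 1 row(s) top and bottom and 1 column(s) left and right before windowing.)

The receptive field on the zero-padded input at this output position is [10 10 0 / 18 3 0 / 13 3 0]. Elementwise product with the kernel and sum: 10·-1 + 10·1 + 0·1 + 18·-2 + 0·1 + 13·-1 + 3·-1 + 0·-1.

-52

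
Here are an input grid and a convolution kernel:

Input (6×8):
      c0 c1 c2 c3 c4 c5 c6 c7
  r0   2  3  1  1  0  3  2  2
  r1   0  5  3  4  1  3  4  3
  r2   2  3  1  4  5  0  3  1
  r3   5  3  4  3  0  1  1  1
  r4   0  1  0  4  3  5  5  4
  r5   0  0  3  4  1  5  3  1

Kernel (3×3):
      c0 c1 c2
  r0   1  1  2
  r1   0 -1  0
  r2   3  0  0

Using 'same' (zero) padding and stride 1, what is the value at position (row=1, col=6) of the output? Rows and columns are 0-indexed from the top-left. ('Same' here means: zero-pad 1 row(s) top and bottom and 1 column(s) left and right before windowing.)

The receptive field on the zero-padded input at this output position is [3 2 2 / 3 4 3 / 0 3 1]. Elementwise product with the kernel and sum: 3·1 + 2·1 + 2·2 + 4·-1 + 0·3.

5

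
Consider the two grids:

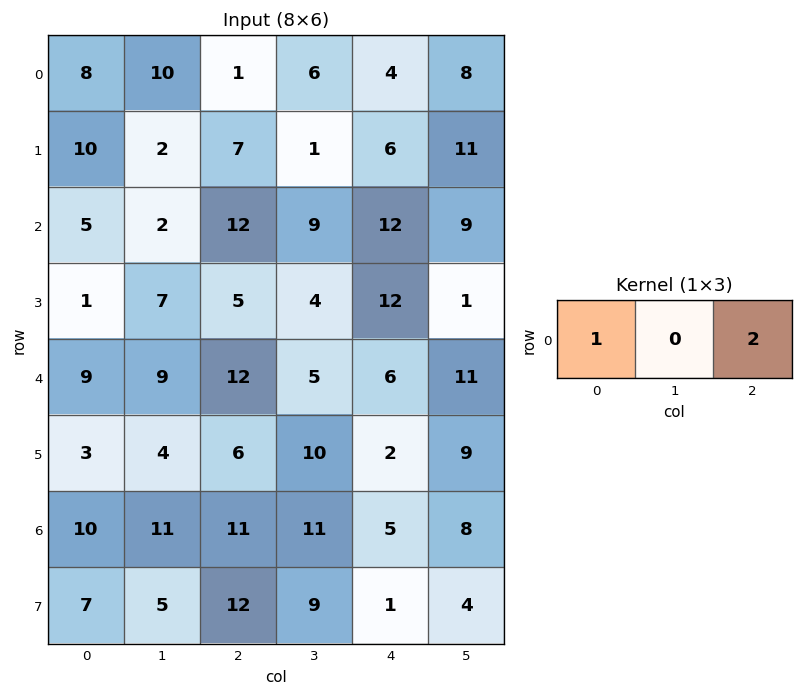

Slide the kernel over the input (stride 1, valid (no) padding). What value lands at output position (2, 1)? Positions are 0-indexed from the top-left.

The receptive field on the input at this output position is [2 12 9]. Elementwise product with the kernel and sum: 2·1 + 9·2.

20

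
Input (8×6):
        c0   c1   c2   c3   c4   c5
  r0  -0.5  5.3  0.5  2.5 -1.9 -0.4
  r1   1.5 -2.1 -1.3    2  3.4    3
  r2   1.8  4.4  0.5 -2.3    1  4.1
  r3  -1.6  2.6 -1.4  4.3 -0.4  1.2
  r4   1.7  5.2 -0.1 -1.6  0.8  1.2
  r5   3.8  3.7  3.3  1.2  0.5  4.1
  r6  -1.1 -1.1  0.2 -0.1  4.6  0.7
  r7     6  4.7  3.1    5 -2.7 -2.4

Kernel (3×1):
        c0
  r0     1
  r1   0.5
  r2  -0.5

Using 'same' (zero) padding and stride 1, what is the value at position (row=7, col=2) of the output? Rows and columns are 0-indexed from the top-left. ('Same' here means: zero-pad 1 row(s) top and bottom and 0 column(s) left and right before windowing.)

1.75

The receptive field on the zero-padded input at this output position is [0.2 / 3.1 / 0]. Elementwise product with the kernel and sum: 0.2·1 + 3.1·0.5 + 0·-0.5.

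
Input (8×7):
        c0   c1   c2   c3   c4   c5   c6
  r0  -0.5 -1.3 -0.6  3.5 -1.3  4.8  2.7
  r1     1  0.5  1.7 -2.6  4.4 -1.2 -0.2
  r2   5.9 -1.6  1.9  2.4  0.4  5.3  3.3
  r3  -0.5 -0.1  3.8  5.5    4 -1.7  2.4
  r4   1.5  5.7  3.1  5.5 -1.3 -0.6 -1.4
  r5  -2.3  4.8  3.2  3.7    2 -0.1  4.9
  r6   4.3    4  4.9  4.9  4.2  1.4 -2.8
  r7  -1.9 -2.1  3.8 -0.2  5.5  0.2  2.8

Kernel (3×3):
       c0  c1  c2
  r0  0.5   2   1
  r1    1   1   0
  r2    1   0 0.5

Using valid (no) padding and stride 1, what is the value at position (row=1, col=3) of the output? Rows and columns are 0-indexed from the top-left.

13.75

The receptive field on the input at this output position is [-2.6 4.4 -1.2 / 2.4 0.4 5.3 / 5.5 4 -1.7]. Elementwise product with the kernel and sum: -2.6·0.5 + 4.4·2 + -1.2·1 + 2.4·1 + 0.4·1 + 5.5·1 + -1.7·0.5.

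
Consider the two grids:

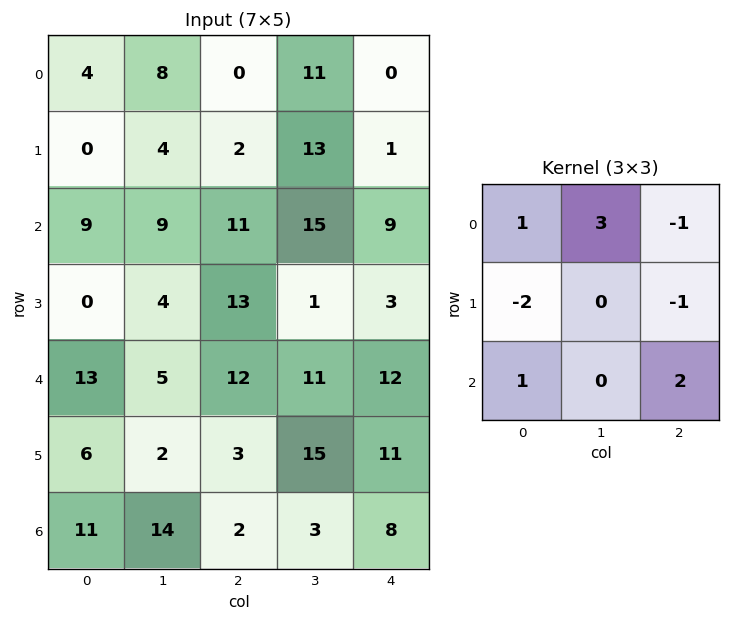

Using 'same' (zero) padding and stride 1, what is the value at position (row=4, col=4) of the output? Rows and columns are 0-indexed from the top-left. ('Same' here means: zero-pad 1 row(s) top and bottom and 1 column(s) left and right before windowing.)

The receptive field on the zero-padded input at this output position is [1 3 0 / 11 12 0 / 15 11 0]. Elementwise product with the kernel and sum: 1·1 + 3·3 + 0·-1 + 11·-2 + 0·-1 + 15·1 + 0·2.

3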